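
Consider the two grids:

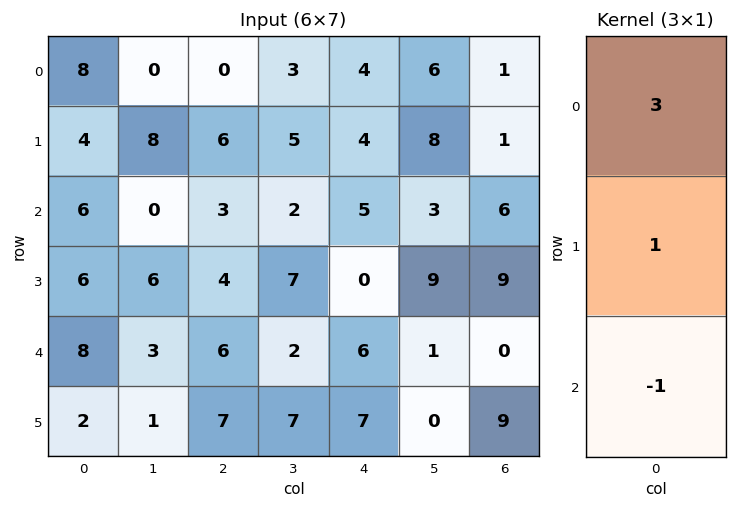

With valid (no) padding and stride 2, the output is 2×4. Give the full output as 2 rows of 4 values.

Output[0,0]: The receptive field on the input at this output position is [8 / 4 / 6]. Elementwise product with the kernel and sum: 8·3 + 4·1 + 6·-1.

22 3 11 -2
16 7 9 27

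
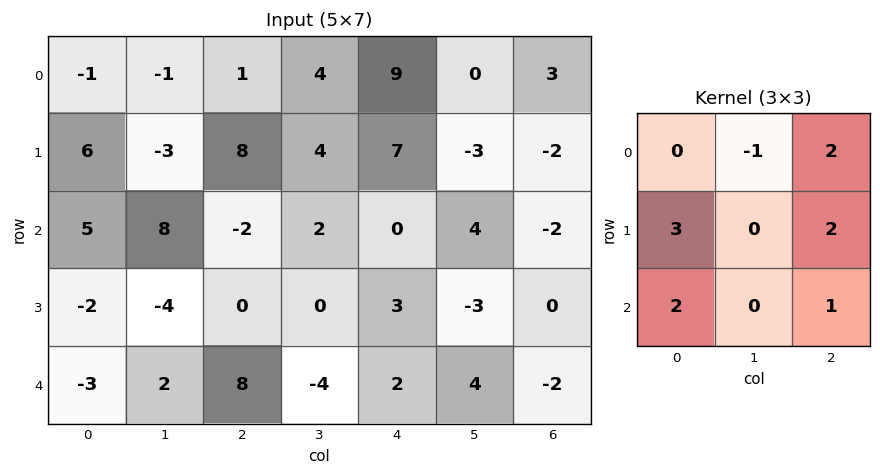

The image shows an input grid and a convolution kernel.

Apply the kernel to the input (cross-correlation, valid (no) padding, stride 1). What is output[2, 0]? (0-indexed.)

The receptive field on the input at this output position is [5 8 -2 / -2 -4 0 / -3 2 8]. Elementwise product with the kernel and sum: 8·-1 + -2·2 + -2·3 + 0·2 + -3·2 + 8·1.

-16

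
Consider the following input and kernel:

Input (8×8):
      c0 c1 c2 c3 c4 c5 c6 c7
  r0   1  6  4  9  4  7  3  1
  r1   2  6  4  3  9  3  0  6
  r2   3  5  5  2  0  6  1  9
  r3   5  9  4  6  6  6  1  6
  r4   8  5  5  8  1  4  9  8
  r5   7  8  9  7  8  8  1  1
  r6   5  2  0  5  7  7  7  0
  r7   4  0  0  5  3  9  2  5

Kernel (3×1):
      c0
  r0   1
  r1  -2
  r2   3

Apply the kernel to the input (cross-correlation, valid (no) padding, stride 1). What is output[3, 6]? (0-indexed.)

The receptive field on the input at this output position is [1 / 9 / 1]. Elementwise product with the kernel and sum: 1·1 + 9·-2 + 1·3.

-14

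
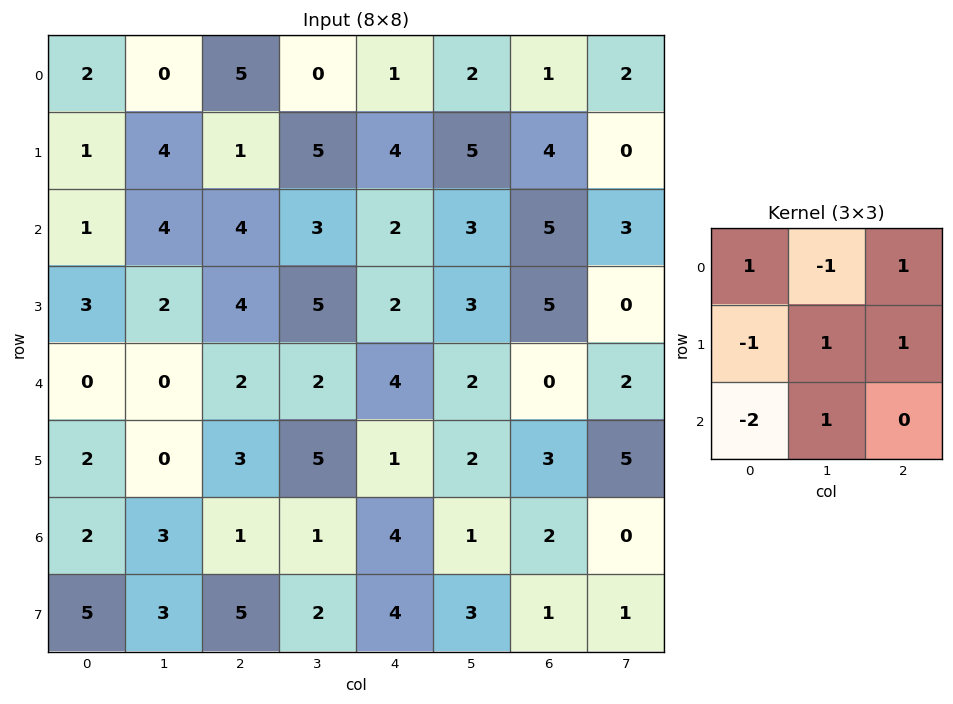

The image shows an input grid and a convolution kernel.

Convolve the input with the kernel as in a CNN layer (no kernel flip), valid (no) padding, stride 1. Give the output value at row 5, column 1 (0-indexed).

0

The receptive field on the input at this output position is [0 3 5 / 3 1 1 / 3 5 2]. Elementwise product with the kernel and sum: 0·1 + 3·-1 + 5·1 + 3·-1 + 1·1 + 1·1 + 3·-2 + 5·1.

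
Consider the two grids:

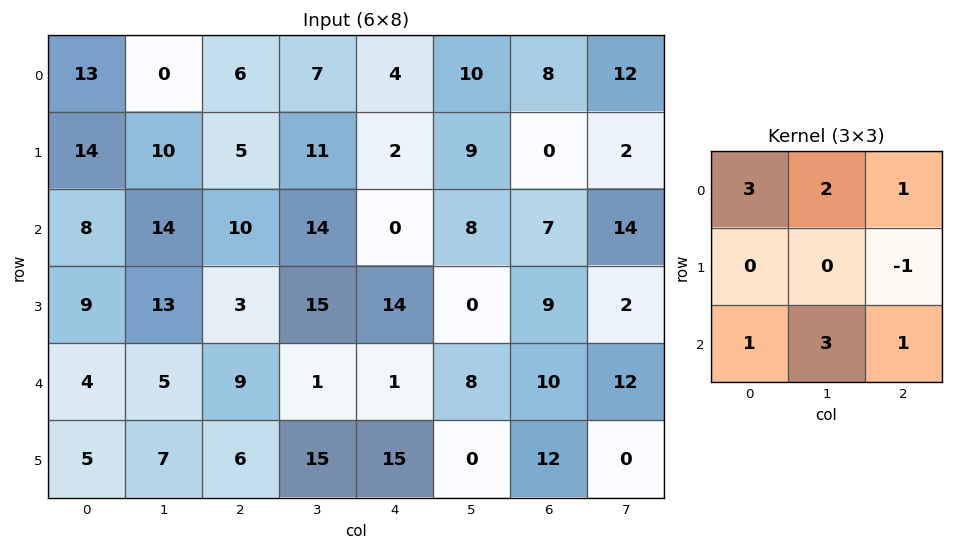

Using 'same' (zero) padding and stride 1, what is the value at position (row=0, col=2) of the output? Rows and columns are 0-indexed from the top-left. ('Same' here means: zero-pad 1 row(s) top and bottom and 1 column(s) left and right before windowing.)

29

The receptive field on the zero-padded input at this output position is [0 0 0 / 0 6 7 / 10 5 11]. Elementwise product with the kernel and sum: 0·3 + 0·2 + 0·1 + 7·-1 + 10·1 + 5·3 + 11·1.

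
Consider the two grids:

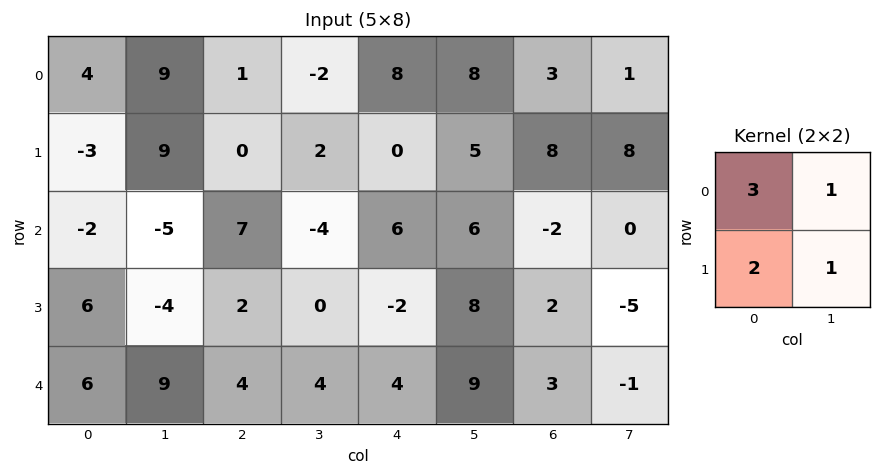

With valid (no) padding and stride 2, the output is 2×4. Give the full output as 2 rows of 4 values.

24 3 37 34
-3 21 28 -7

Output[0,0]: The receptive field on the input at this output position is [4 9 / -3 9]. Elementwise product with the kernel and sum: 4·3 + 9·1 + -3·2 + 9·1.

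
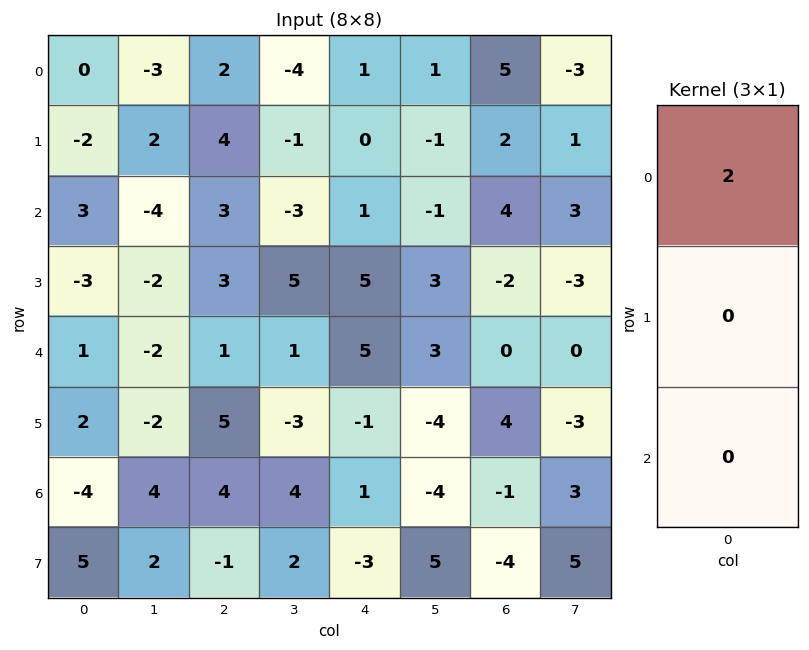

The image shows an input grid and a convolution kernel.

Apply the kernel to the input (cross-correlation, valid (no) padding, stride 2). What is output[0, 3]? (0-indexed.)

The receptive field on the input at this output position is [5 / 2 / 4]. Elementwise product with the kernel and sum: 5·2.

10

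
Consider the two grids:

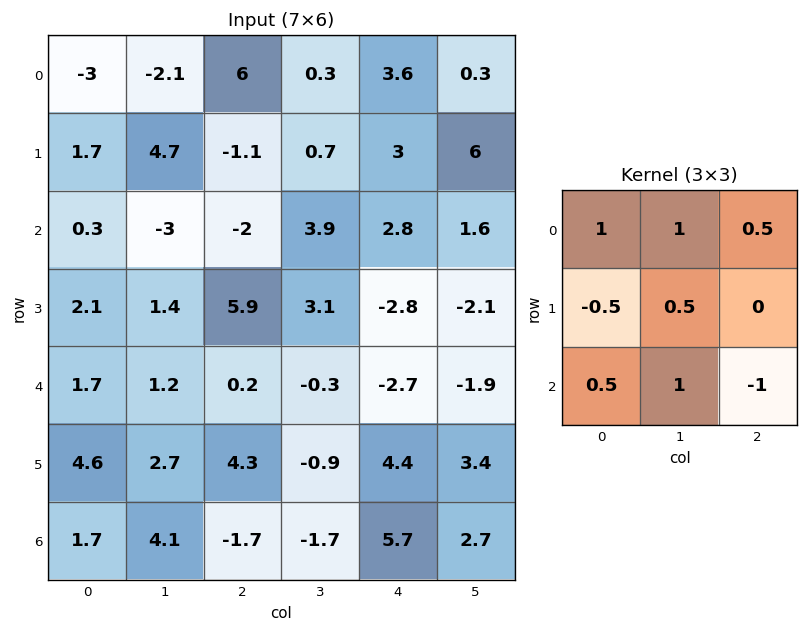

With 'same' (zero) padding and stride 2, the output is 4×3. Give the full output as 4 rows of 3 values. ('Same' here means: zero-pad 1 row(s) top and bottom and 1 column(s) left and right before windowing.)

-4.5 4.6 -1
4.9 7.95 7
5.55 14.9 -1.4
6.8 3.65 8.9

Output[0,0]: The receptive field on the zero-padded input at this output position is [0 0 0 / 0 -3 -2.1 / 0 1.7 4.7]. Elementwise product with the kernel and sum: 0·1 + 0·1 + 0·0.5 + 0·-0.5 + -3·0.5 + 0·0.5 + 1.7·1 + 4.7·-1.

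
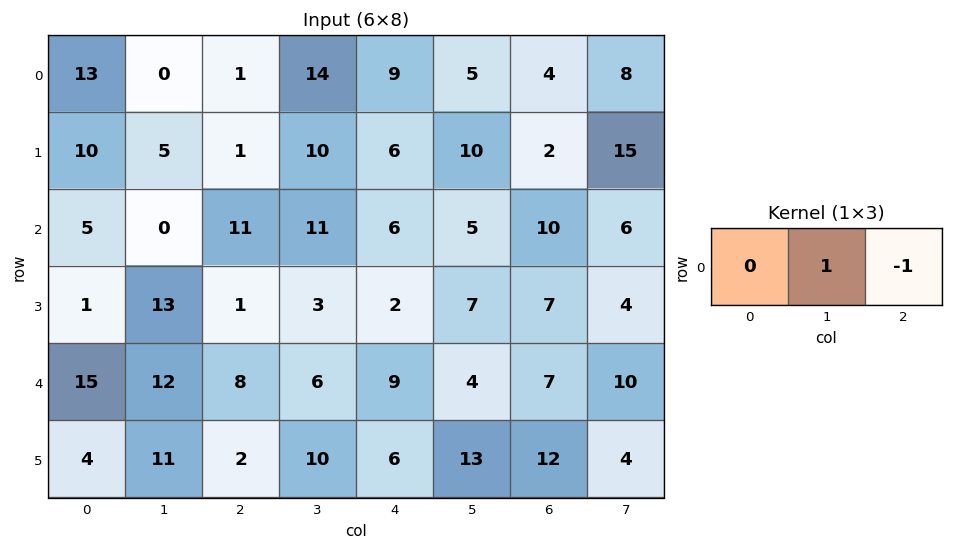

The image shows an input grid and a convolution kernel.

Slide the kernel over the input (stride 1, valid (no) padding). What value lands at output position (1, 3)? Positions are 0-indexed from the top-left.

-4

The receptive field on the input at this output position is [10 6 10]. Elementwise product with the kernel and sum: 6·1 + 10·-1.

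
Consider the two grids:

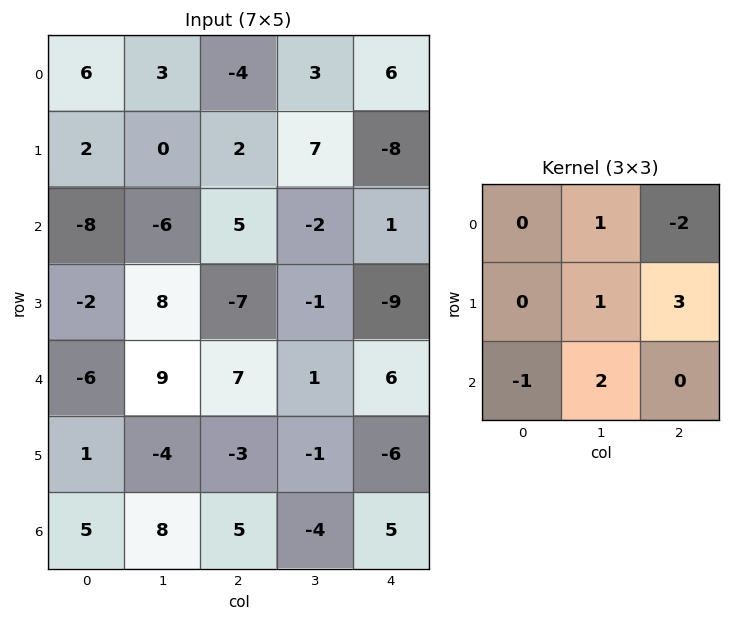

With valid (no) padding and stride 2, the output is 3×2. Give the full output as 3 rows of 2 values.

Output[0,0]: The receptive field on the input at this output position is [6 3 -4 / 2 0 2 / -8 -6 5]. Elementwise product with the kernel and sum: 3·1 + -4·-2 + 0·1 + 2·3 + -8·-1 + -6·2.

13 -35
-5 -37
-7 -43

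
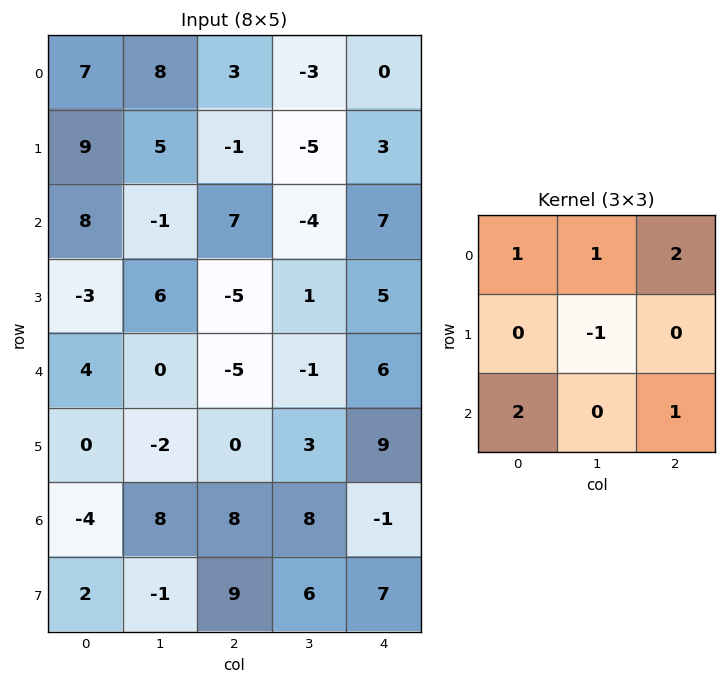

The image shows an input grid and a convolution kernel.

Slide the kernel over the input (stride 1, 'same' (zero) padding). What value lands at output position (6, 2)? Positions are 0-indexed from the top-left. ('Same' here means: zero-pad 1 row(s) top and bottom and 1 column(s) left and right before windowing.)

0

The receptive field on the zero-padded input at this output position is [-2 0 3 / 8 8 8 / -1 9 6]. Elementwise product with the kernel and sum: -2·1 + 0·1 + 3·2 + 8·-1 + -1·2 + 6·1.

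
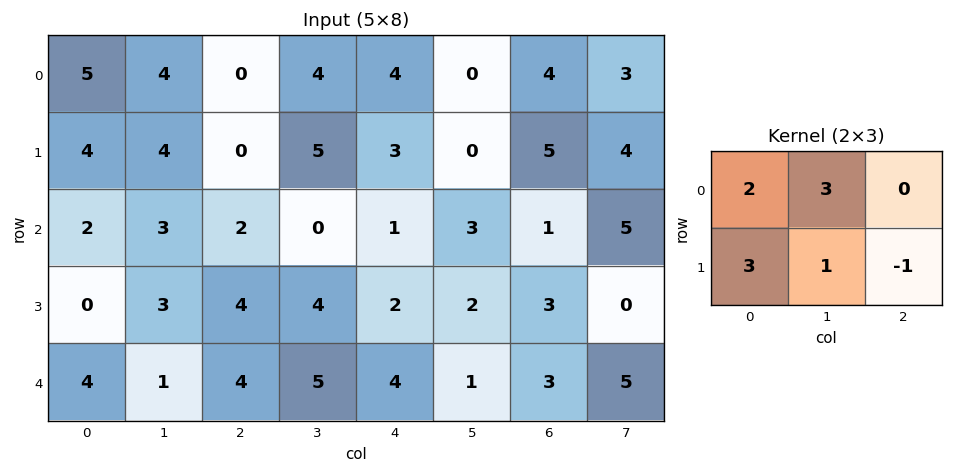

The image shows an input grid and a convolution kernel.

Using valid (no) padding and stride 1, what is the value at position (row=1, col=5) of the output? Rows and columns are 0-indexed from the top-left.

20

The receptive field on the input at this output position is [0 5 4 / 3 1 5]. Elementwise product with the kernel and sum: 0·2 + 5·3 + 3·3 + 1·1 + 5·-1.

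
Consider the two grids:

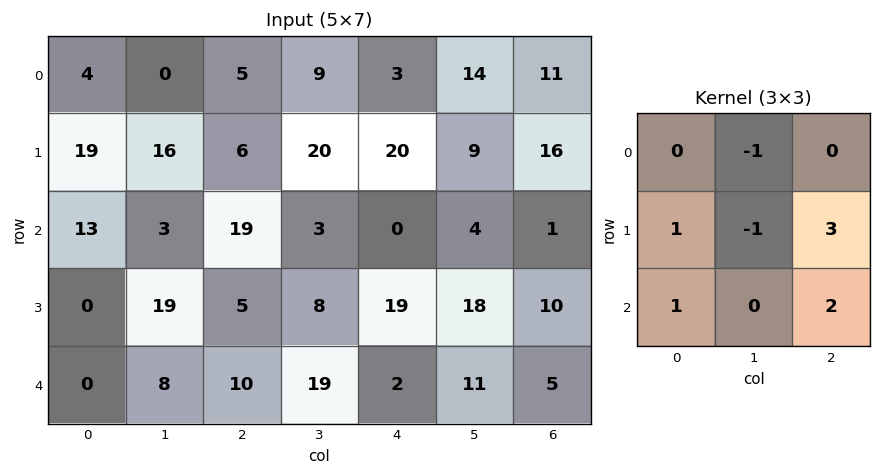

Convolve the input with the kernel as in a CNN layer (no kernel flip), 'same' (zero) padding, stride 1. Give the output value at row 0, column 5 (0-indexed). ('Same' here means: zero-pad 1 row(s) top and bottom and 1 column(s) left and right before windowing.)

74

The receptive field on the zero-padded input at this output position is [0 0 0 / 3 14 11 / 20 9 16]. Elementwise product with the kernel and sum: 0·-1 + 3·1 + 14·-1 + 11·3 + 20·1 + 16·2.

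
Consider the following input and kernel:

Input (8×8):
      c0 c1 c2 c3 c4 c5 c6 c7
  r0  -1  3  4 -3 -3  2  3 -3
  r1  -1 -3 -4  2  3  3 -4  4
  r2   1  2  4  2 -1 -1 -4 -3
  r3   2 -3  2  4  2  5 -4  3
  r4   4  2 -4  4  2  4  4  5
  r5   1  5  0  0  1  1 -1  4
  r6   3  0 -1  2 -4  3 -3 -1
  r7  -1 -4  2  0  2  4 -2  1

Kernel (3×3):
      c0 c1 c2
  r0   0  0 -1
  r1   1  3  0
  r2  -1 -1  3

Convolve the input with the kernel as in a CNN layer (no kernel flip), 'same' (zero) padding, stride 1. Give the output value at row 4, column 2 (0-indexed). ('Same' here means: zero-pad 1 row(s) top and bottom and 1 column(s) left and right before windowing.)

The receptive field on the zero-padded input at this output position is [-3 2 4 / 2 -4 4 / 5 0 0]. Elementwise product with the kernel and sum: 4·-1 + 2·1 + -4·3 + 5·-1 + 0·-1 + 0·3.

-19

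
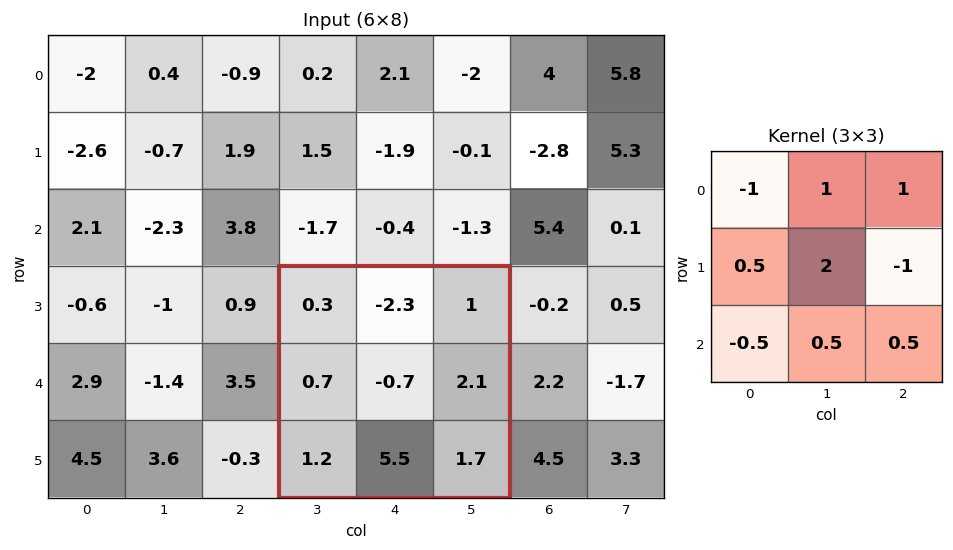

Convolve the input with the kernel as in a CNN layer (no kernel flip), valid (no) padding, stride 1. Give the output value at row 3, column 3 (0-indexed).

The receptive field on the input at this output position is [0.3 -2.3 1 / 0.7 -0.7 2.1 / 1.2 5.5 1.7]. Elementwise product with the kernel and sum: 0.3·-1 + -2.3·1 + 1·1 + 0.7·0.5 + -0.7·2 + 2.1·-1 + 1.2·-0.5 + 5.5·0.5 + 1.7·0.5.

-1.75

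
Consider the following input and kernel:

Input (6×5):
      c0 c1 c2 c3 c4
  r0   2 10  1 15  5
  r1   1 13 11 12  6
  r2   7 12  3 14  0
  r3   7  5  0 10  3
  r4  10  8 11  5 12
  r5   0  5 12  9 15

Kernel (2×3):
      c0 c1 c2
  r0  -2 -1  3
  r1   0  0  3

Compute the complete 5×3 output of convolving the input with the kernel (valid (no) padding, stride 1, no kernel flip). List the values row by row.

Output[0,0]: The receptive field on the input at this output position is [2 10 1 / 1 13 11]. Elementwise product with the kernel and sum: 2·-2 + 10·-1 + 1·3 + 11·3.

22 60 16
27 41 -16
-17 45 -11
14 35 35
41 15 54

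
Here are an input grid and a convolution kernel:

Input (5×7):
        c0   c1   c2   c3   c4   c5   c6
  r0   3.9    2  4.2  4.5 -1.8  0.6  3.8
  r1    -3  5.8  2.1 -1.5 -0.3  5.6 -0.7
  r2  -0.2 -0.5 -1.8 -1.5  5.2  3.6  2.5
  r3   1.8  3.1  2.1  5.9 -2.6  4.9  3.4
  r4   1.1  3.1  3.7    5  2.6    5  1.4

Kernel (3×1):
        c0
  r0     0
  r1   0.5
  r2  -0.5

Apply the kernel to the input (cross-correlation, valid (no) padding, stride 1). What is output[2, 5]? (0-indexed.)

-0.05

The receptive field on the input at this output position is [3.6 / 4.9 / 5]. Elementwise product with the kernel and sum: 4.9·0.5 + 5·-0.5.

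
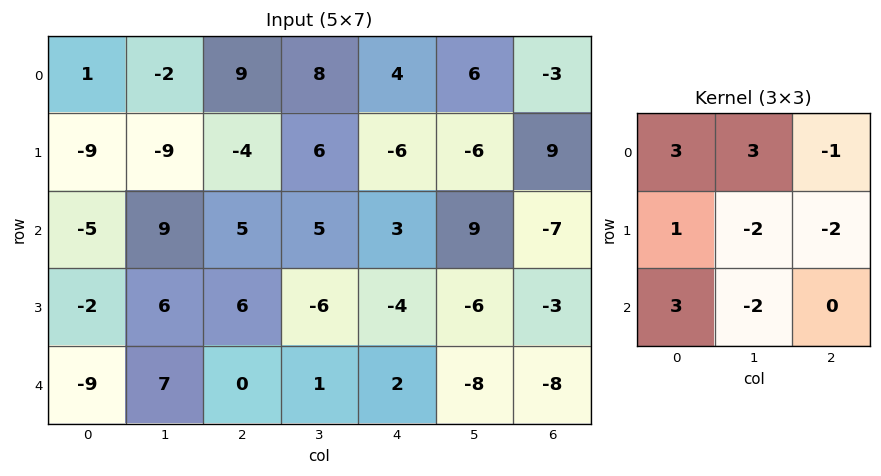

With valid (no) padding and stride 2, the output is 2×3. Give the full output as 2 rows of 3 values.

Output[0,0]: The receptive field on the input at this output position is [1 -2 9 / -9 -9 -4 / -5 9 5]. Elementwise product with the kernel and sum: 1·3 + -2·3 + 9·-1 + -9·1 + -9·-2 + -4·-2 + -5·3 + 9·-2.
Output[0,1]: The receptive field on the input at this output position is [9 8 4 / -4 6 -6 / 5 5 3]. Elementwise product with the kernel and sum: 9·3 + 8·3 + 4·-1 + -4·1 + 6·-2 + -6·-2 + 5·3 + 5·-2.

-28 48 12
-60 51 79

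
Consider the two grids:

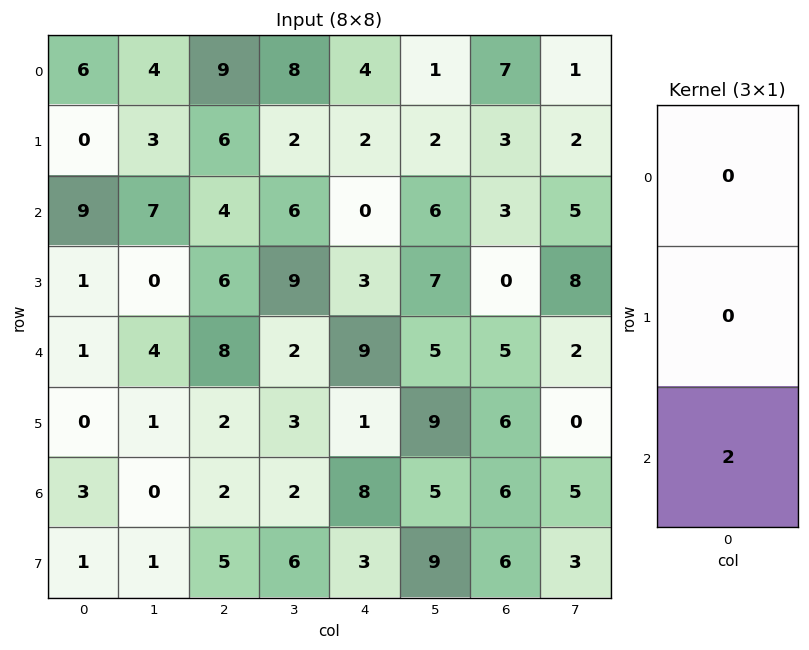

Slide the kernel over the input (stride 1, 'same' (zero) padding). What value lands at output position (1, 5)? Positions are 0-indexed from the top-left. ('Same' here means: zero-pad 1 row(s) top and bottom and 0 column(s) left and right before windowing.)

The receptive field on the zero-padded input at this output position is [1 / 2 / 6]. Elementwise product with the kernel and sum: 6·2.

12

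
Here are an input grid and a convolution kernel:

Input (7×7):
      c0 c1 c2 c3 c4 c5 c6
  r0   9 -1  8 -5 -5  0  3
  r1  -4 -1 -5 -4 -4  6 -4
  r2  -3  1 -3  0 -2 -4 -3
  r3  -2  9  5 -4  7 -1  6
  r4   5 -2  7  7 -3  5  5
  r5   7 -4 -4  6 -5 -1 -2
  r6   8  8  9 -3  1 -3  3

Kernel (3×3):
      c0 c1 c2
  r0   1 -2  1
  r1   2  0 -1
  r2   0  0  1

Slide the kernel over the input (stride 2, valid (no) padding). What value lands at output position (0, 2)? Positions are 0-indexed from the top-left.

-9

The receptive field on the input at this output position is [-5 0 3 / -4 6 -4 / -2 -4 -3]. Elementwise product with the kernel and sum: -5·1 + 0·-2 + 3·1 + -4·2 + -4·-1 + -3·1.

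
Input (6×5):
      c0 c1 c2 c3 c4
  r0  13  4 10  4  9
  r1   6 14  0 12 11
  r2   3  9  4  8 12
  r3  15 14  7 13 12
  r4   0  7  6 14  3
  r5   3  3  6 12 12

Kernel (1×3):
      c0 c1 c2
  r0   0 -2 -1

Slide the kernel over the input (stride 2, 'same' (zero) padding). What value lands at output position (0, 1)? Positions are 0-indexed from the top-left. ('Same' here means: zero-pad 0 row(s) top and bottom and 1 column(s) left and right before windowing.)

-24

The receptive field on the zero-padded input at this output position is [4 10 4]. Elementwise product with the kernel and sum: 10·-2 + 4·-1.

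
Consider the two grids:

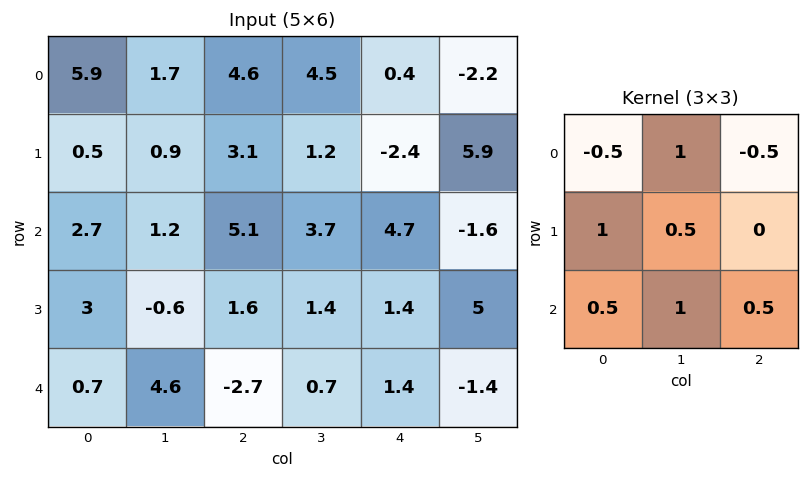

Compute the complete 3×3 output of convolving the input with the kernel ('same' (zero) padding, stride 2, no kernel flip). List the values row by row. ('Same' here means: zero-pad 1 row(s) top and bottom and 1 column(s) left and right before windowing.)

3.9 8.15 5.85
4.1 7.8 4.7
3.65 4.45 -0.4

Output[0,0]: The receptive field on the zero-padded input at this output position is [0 0 0 / 0 5.9 1.7 / 0 0.5 0.9]. Elementwise product with the kernel and sum: 0·-0.5 + 0·1 + 0·-0.5 + 0·1 + 5.9·0.5 + 0·0.5 + 0.5·1 + 0.9·0.5.
Output[0,1]: The receptive field on the zero-padded input at this output position is [0 0 0 / 1.7 4.6 4.5 / 0.9 3.1 1.2]. Elementwise product with the kernel and sum: 0·-0.5 + 0·1 + 0·-0.5 + 1.7·1 + 4.6·0.5 + 0.9·0.5 + 3.1·1 + 1.2·0.5.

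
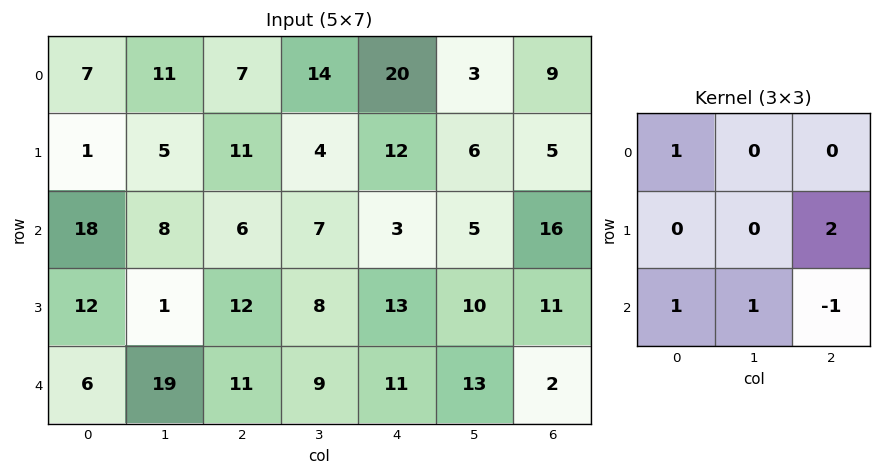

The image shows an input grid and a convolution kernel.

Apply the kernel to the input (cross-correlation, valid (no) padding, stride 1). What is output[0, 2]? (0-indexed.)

41

The receptive field on the input at this output position is [7 14 20 / 11 4 12 / 6 7 3]. Elementwise product with the kernel and sum: 7·1 + 12·2 + 6·1 + 7·1 + 3·-1.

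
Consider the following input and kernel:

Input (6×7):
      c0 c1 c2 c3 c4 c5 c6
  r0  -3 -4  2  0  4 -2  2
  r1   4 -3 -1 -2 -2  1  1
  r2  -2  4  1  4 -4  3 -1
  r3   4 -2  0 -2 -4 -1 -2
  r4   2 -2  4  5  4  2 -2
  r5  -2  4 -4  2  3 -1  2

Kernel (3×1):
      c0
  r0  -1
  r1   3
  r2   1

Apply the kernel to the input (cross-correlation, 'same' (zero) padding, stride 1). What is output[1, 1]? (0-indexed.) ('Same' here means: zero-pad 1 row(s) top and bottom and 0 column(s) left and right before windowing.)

The receptive field on the zero-padded input at this output position is [-4 / -3 / 4]. Elementwise product with the kernel and sum: -4·-1 + -3·3 + 4·1.

-1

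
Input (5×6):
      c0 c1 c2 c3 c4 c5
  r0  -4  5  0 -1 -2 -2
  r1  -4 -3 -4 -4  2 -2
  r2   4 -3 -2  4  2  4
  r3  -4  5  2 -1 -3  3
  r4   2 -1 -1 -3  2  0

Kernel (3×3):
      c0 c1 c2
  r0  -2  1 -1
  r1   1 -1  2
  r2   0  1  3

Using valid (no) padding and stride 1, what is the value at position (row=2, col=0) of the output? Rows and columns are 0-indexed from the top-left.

-18

The receptive field on the input at this output position is [4 -3 -2 / -4 5 2 / 2 -1 -1]. Elementwise product with the kernel and sum: 4·-2 + -3·1 + -2·-1 + -4·1 + 5·-1 + 2·2 + -1·1 + -1·3.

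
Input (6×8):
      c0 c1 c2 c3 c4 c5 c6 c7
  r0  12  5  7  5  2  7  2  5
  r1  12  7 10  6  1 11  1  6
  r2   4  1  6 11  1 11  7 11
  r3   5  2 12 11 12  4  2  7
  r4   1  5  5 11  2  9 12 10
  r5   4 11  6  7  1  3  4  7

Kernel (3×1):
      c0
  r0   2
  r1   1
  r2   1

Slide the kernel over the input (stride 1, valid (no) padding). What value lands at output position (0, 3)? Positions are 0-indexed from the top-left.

27

The receptive field on the input at this output position is [5 / 6 / 11]. Elementwise product with the kernel and sum: 5·2 + 6·1 + 11·1.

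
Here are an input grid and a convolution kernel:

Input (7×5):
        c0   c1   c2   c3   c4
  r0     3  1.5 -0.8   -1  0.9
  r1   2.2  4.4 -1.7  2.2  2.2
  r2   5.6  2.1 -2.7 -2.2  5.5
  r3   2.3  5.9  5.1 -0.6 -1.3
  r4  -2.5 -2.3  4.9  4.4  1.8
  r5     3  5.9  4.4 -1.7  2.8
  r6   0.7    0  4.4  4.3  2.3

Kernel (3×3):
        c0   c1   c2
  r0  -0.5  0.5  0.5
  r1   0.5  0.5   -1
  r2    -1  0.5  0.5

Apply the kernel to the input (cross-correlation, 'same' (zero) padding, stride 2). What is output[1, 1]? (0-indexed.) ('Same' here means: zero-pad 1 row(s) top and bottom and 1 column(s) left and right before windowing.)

-3.7

The receptive field on the zero-padded input at this output position is [4.4 -1.7 2.2 / 2.1 -2.7 -2.2 / 5.9 5.1 -0.6]. Elementwise product with the kernel and sum: 4.4·-0.5 + -1.7·0.5 + 2.2·0.5 + 2.1·0.5 + -2.7·0.5 + -2.2·-1 + 5.9·-1 + 5.1·0.5 + -0.6·0.5.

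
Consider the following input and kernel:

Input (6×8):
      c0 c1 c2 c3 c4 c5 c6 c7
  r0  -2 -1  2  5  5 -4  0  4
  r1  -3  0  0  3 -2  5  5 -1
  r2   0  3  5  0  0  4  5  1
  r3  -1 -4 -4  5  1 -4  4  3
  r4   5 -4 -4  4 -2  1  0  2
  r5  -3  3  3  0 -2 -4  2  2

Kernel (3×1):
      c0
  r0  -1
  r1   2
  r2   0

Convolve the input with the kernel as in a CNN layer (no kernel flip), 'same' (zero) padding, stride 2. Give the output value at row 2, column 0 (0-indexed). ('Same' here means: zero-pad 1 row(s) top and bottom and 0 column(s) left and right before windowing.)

11

The receptive field on the zero-padded input at this output position is [-1 / 5 / -3]. Elementwise product with the kernel and sum: -1·-1 + 5·2.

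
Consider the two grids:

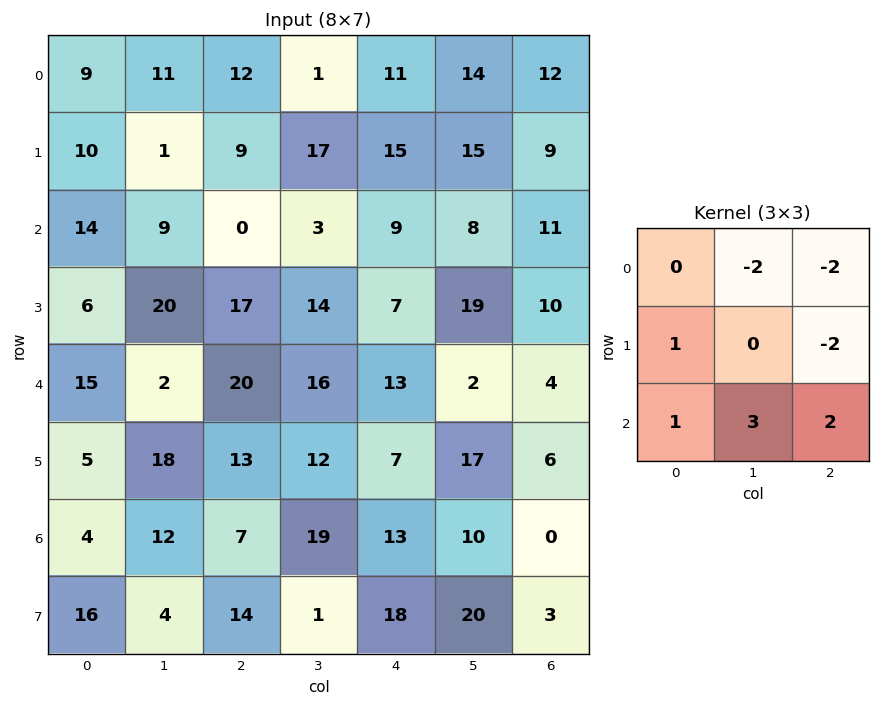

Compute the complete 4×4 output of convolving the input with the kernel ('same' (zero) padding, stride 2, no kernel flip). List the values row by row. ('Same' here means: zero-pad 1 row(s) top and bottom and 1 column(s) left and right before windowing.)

10 71 65 56
18 50 0 39
-5 -11 27 17
-14 -28 46 27

Output[0,0]: The receptive field on the zero-padded input at this output position is [0 0 0 / 0 9 11 / 0 10 1]. Elementwise product with the kernel and sum: 0·-2 + 0·-2 + 0·1 + 11·-2 + 0·1 + 10·3 + 1·2.
Output[0,1]: The receptive field on the zero-padded input at this output position is [0 0 0 / 11 12 1 / 1 9 17]. Elementwise product with the kernel and sum: 0·-2 + 0·-2 + 11·1 + 1·-2 + 1·1 + 9·3 + 17·2.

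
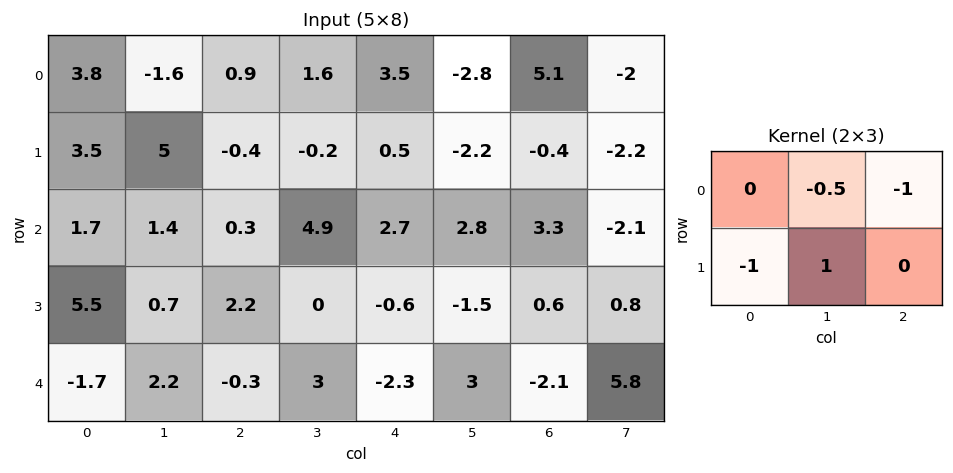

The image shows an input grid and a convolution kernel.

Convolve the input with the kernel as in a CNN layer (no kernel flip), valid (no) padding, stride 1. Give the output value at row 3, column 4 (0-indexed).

The receptive field on the input at this output position is [-0.6 -1.5 0.6 / -2.3 3 -2.1]. Elementwise product with the kernel and sum: -1.5·-0.5 + 0.6·-1 + -2.3·-1 + 3·1.

5.45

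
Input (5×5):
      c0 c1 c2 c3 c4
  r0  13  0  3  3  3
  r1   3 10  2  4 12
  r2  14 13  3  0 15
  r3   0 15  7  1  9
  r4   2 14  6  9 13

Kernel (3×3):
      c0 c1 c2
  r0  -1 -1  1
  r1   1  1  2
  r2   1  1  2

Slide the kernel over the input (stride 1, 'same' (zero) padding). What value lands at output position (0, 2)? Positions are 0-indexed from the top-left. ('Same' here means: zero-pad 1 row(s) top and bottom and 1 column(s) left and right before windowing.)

The receptive field on the zero-padded input at this output position is [0 0 0 / 0 3 3 / 10 2 4]. Elementwise product with the kernel and sum: 0·-1 + 0·-1 + 0·1 + 0·1 + 3·1 + 3·2 + 10·1 + 2·1 + 4·2.

29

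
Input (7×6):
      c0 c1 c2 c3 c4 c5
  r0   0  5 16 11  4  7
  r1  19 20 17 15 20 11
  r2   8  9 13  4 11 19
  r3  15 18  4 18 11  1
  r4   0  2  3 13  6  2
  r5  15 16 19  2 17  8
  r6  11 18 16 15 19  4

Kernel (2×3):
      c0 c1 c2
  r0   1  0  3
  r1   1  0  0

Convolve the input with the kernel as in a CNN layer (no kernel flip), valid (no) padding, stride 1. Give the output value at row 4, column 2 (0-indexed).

40

The receptive field on the input at this output position is [3 13 6 / 19 2 17]. Elementwise product with the kernel and sum: 3·1 + 6·3 + 19·1.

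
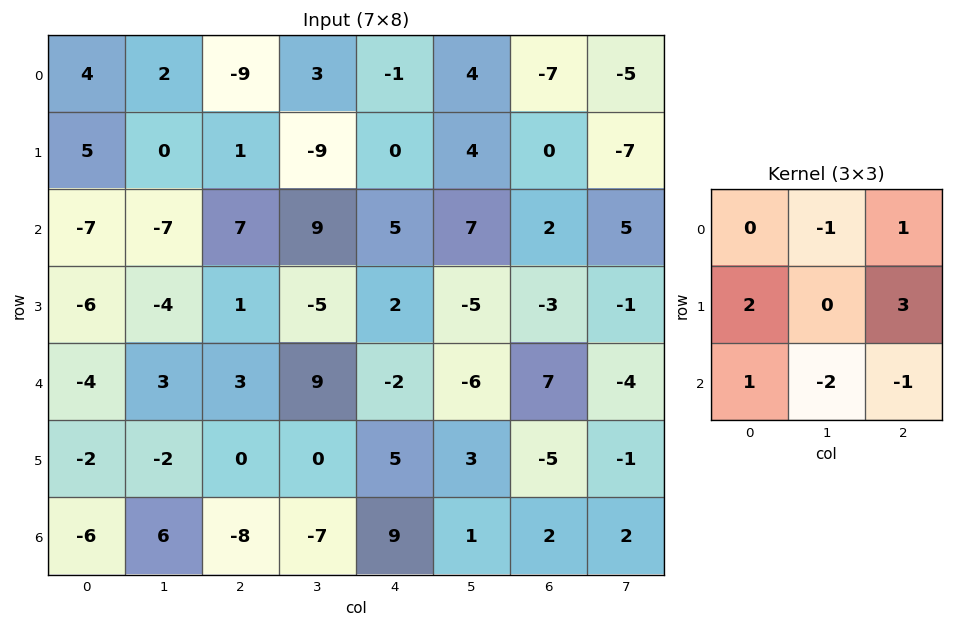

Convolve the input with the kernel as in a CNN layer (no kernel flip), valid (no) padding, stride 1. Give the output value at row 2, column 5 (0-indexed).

-26

The receptive field on the input at this output position is [7 2 5 / -5 -3 -1 / -6 7 -4]. Elementwise product with the kernel and sum: 2·-1 + 5·1 + -5·2 + -1·3 + -6·1 + 7·-2 + -4·-1.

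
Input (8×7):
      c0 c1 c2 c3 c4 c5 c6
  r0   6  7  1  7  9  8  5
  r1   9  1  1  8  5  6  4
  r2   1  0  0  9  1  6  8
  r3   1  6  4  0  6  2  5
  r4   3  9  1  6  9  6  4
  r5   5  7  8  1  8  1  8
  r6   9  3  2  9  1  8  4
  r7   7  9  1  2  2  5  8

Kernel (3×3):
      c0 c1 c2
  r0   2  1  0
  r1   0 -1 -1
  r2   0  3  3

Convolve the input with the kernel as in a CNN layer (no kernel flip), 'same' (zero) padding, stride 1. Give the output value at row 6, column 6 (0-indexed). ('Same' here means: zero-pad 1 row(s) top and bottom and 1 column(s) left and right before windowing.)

30

The receptive field on the zero-padded input at this output position is [1 8 0 / 8 4 0 / 5 8 0]. Elementwise product with the kernel and sum: 1·2 + 8·1 + 4·-1 + 0·-1 + 8·3 + 0·3.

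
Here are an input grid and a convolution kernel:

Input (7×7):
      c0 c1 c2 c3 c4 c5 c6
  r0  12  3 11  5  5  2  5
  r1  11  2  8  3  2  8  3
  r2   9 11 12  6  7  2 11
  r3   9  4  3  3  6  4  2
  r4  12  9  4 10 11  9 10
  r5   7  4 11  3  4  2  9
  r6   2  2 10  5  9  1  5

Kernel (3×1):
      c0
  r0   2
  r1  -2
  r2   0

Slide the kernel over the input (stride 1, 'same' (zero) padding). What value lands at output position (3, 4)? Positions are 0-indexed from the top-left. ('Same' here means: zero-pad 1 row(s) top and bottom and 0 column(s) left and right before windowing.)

The receptive field on the zero-padded input at this output position is [7 / 6 / 11]. Elementwise product with the kernel and sum: 7·2 + 6·-2.

2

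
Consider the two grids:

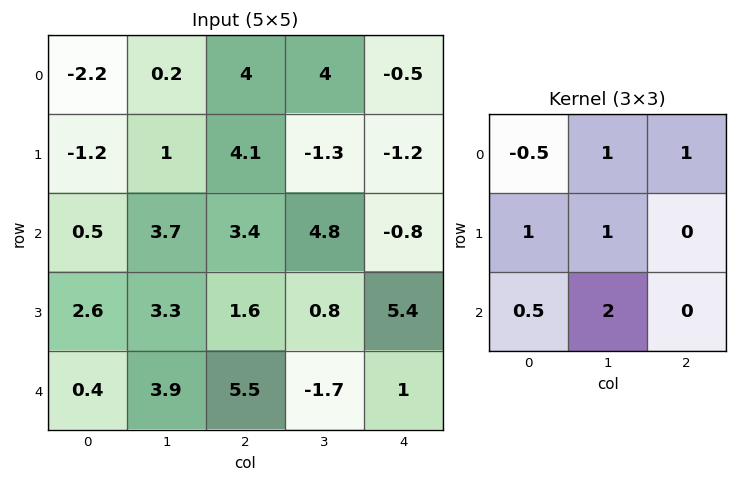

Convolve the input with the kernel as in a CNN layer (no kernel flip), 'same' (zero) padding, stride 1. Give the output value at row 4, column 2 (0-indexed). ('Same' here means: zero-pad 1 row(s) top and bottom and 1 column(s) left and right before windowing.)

The receptive field on the zero-padded input at this output position is [3.3 1.6 0.8 / 3.9 5.5 -1.7 / 0 0 0]. Elementwise product with the kernel and sum: 3.3·-0.5 + 1.6·1 + 0.8·1 + 3.9·1 + 5.5·1 + 0·0.5 + 0·2.

10.15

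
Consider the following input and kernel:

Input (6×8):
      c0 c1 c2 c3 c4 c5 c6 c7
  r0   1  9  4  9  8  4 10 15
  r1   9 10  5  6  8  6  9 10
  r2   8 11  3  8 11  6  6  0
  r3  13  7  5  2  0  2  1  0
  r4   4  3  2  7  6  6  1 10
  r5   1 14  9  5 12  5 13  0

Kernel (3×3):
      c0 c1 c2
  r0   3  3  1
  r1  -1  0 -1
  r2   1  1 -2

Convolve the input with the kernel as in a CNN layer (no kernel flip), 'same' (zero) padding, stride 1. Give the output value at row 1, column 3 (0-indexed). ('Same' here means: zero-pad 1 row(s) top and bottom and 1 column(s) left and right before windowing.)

The receptive field on the zero-padded input at this output position is [4 9 8 / 5 6 8 / 3 8 11]. Elementwise product with the kernel and sum: 4·3 + 9·3 + 8·1 + 5·-1 + 8·-1 + 3·1 + 8·1 + 11·-2.

23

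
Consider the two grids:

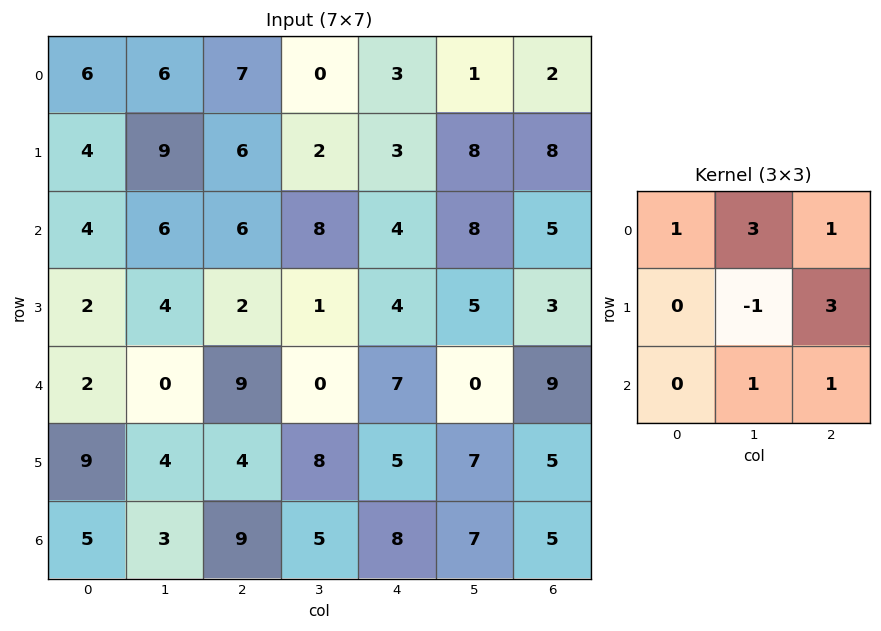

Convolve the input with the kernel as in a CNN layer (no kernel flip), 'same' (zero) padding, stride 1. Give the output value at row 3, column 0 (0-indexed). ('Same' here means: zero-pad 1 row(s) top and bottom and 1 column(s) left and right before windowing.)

The receptive field on the zero-padded input at this output position is [0 4 6 / 0 2 4 / 0 2 0]. Elementwise product with the kernel and sum: 0·1 + 4·3 + 6·1 + 2·-1 + 4·3 + 2·1 + 0·1.

30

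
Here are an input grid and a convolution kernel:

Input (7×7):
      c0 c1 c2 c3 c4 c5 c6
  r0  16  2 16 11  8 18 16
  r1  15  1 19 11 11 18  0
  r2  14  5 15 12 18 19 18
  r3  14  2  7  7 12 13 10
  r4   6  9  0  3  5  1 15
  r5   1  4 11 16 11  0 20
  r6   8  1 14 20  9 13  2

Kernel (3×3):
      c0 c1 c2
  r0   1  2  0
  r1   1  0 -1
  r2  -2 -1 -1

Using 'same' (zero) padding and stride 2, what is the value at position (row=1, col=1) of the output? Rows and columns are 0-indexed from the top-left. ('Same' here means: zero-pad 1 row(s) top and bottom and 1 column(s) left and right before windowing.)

14

The receptive field on the zero-padded input at this output position is [1 19 11 / 5 15 12 / 2 7 7]. Elementwise product with the kernel and sum: 1·1 + 19·2 + 5·1 + 12·-1 + 2·-2 + 7·-1 + 7·-1.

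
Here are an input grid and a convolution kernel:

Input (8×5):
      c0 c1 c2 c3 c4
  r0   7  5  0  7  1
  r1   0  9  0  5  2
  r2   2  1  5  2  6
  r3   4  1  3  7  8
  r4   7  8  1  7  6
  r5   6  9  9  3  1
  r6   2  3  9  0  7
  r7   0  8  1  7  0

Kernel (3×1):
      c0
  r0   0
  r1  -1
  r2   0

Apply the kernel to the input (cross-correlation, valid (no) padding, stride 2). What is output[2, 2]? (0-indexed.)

The receptive field on the input at this output position is [6 / 1 / 7]. Elementwise product with the kernel and sum: 1·-1.

-1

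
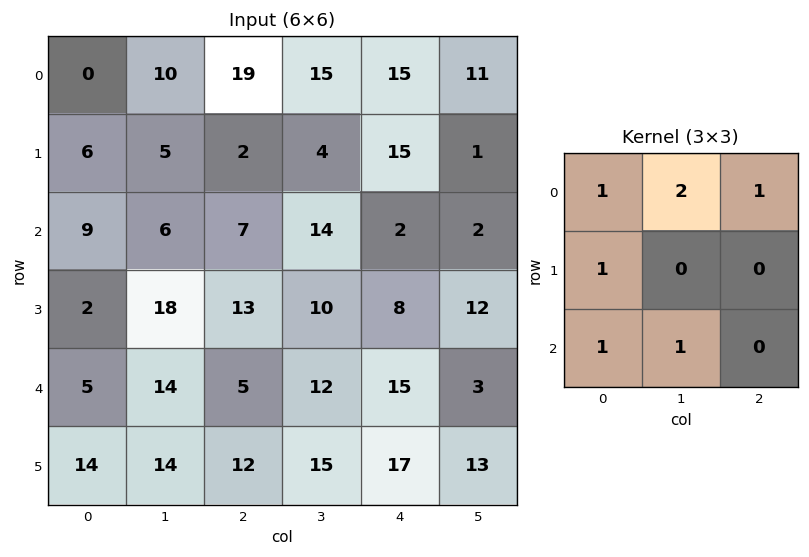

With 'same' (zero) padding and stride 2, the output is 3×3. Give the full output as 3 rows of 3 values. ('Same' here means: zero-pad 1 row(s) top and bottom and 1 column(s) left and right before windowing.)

6 17 34
19 50 67
36 94 82

Output[0,0]: The receptive field on the zero-padded input at this output position is [0 0 0 / 0 0 10 / 0 6 5]. Elementwise product with the kernel and sum: 0·1 + 0·2 + 0·1 + 0·1 + 0·1 + 6·1.
Output[0,1]: The receptive field on the zero-padded input at this output position is [0 0 0 / 10 19 15 / 5 2 4]. Elementwise product with the kernel and sum: 0·1 + 0·2 + 0·1 + 10·1 + 5·1 + 2·1.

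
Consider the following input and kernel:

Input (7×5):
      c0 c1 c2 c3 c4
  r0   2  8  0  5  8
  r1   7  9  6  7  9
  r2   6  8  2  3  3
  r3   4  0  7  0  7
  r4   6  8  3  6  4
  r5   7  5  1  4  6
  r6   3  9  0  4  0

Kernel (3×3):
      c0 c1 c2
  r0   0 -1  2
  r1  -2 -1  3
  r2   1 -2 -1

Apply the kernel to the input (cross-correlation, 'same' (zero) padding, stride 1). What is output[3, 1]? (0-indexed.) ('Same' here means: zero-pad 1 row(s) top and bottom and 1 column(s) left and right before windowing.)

-4

The receptive field on the zero-padded input at this output position is [6 8 2 / 4 0 7 / 6 8 3]. Elementwise product with the kernel and sum: 8·-1 + 2·2 + 4·-2 + 0·-1 + 7·3 + 6·1 + 8·-2 + 3·-1.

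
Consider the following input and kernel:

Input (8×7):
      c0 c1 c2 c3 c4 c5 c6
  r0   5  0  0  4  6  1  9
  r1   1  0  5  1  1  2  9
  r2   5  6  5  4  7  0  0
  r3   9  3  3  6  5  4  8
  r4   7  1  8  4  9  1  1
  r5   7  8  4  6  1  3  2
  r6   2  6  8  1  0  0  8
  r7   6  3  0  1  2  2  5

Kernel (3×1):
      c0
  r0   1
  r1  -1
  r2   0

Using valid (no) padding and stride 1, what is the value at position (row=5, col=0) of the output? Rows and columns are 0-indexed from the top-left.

5

The receptive field on the input at this output position is [7 / 2 / 6]. Elementwise product with the kernel and sum: 7·1 + 2·-1.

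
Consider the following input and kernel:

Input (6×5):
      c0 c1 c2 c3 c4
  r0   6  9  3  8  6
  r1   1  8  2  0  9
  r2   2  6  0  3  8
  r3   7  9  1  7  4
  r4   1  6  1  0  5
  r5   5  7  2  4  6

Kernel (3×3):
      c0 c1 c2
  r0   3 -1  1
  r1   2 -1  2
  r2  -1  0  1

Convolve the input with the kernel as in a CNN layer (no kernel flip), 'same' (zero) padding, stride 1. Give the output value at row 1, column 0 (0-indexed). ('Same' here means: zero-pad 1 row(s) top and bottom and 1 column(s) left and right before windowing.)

The receptive field on the zero-padded input at this output position is [0 6 9 / 0 1 8 / 0 2 6]. Elementwise product with the kernel and sum: 0·3 + 6·-1 + 9·1 + 0·2 + 1·-1 + 8·2 + 0·-1 + 6·1.

24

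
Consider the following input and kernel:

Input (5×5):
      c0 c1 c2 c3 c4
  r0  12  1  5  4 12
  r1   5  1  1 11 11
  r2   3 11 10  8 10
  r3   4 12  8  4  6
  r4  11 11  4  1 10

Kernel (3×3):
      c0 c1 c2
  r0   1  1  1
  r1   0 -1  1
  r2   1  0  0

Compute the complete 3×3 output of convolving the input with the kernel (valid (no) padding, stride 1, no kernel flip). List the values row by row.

Output[0,0]: The receptive field on the input at this output position is [12 1 5 / 5 1 1 / 3 11 10]. Elementwise product with the kernel and sum: 12·1 + 1·1 + 5·1 + 1·-1 + 1·1 + 3·1.

21 31 31
10 23 33
31 36 34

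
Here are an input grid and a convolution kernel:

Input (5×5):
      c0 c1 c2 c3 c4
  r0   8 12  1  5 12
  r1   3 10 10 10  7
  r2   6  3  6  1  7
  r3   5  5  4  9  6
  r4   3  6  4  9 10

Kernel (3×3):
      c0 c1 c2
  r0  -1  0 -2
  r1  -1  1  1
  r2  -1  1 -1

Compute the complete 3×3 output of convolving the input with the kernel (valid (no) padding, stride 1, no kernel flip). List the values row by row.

Output[0,0]: The receptive field on the input at this output position is [8 12 1 / 3 10 10 / 6 3 6]. Elementwise product with the kernel and sum: 8·-1 + 1·-2 + 3·-1 + 10·1 + 10·1 + 6·-1 + 3·1 + 6·-1.
Output[0,1]: The receptive field on the input at this output position is [12 1 5 / 10 10 10 / 3 6 1]. Elementwise product with the kernel and sum: 12·-1 + 5·-2 + 10·-1 + 10·1 + 10·1 + 3·-1 + 6·1 + 1·-1.

-2 -10 -30
-24 -36 -23
-15 -8 -14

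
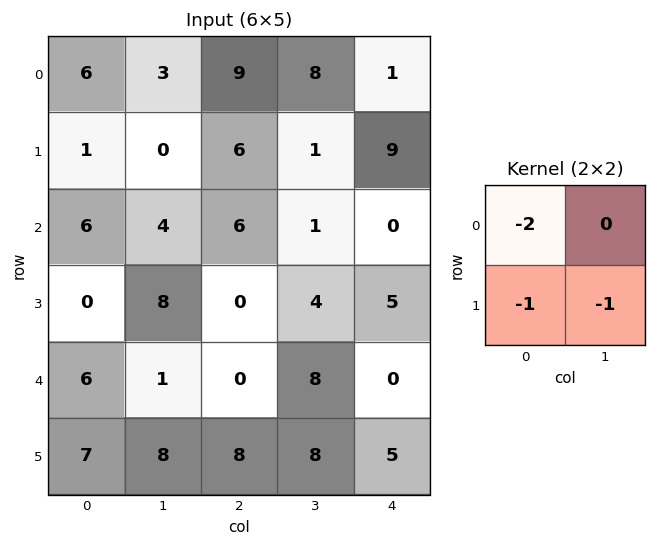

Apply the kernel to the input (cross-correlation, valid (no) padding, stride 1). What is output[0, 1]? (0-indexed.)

The receptive field on the input at this output position is [3 9 / 0 6]. Elementwise product with the kernel and sum: 3·-2 + 0·-1 + 6·-1.

-12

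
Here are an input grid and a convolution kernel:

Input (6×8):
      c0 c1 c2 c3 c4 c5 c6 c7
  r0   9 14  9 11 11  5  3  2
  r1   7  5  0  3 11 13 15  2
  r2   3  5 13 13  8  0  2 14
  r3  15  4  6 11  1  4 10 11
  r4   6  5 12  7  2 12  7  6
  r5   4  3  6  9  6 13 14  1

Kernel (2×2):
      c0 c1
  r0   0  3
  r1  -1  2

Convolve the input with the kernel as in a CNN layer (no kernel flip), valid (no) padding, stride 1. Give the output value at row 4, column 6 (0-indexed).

The receptive field on the input at this output position is [7 6 / 14 1]. Elementwise product with the kernel and sum: 6·3 + 14·-1 + 1·2.

6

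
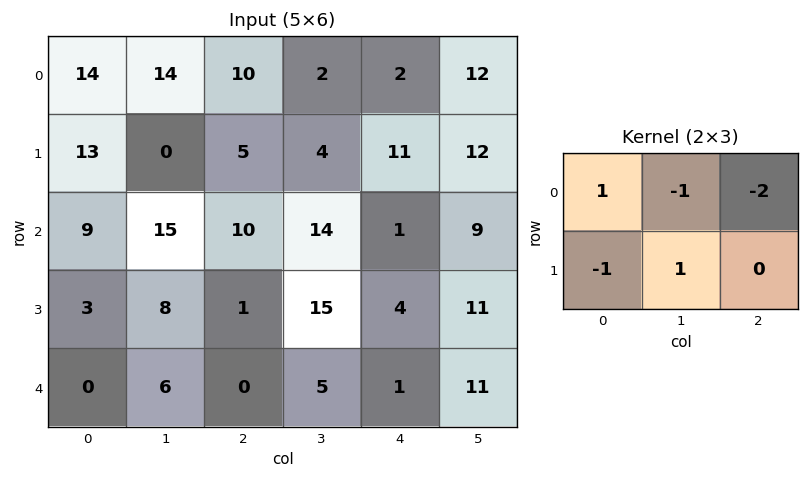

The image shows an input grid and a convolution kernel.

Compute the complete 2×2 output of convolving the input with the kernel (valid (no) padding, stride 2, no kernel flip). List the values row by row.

-33 3
-21 8

Output[0,0]: The receptive field on the input at this output position is [14 14 10 / 13 0 5]. Elementwise product with the kernel and sum: 14·1 + 14·-1 + 10·-2 + 13·-1 + 0·1.
Output[0,1]: The receptive field on the input at this output position is [10 2 2 / 5 4 11]. Elementwise product with the kernel and sum: 10·1 + 2·-1 + 2·-2 + 5·-1 + 4·1.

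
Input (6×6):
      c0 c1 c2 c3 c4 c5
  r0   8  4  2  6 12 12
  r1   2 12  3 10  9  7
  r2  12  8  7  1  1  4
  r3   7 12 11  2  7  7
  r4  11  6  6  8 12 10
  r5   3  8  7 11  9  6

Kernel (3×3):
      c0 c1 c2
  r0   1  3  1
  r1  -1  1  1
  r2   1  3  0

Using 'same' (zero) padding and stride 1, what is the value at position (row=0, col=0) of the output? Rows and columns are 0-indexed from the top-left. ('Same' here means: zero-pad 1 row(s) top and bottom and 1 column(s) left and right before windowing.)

18

The receptive field on the zero-padded input at this output position is [0 0 0 / 0 8 4 / 0 2 12]. Elementwise product with the kernel and sum: 0·1 + 0·3 + 0·1 + 0·-1 + 8·1 + 4·1 + 0·1 + 2·3.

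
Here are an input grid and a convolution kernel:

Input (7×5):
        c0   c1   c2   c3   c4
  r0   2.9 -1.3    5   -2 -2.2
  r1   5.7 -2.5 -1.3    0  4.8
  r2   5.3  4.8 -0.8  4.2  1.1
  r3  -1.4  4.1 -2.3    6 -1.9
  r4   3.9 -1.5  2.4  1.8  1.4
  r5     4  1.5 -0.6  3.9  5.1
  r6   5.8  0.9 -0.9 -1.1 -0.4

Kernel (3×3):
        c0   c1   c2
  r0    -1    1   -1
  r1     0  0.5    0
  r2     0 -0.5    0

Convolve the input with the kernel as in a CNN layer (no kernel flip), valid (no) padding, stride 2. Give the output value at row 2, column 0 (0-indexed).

The receptive field on the input at this output position is [3.9 -1.5 2.4 / 4 1.5 -0.6 / 5.8 0.9 -0.9]. Elementwise product with the kernel and sum: 3.9·-1 + -1.5·1 + 2.4·-1 + 1.5·0.5 + 0.9·-0.5.

-7.5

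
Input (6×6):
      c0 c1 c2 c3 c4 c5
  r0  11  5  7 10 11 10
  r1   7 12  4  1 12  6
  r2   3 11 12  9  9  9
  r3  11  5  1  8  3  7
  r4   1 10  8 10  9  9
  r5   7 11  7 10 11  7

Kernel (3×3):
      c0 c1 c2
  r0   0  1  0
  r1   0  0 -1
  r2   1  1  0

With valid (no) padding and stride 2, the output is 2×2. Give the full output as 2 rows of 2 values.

Output[0,0]: The receptive field on the input at this output position is [11 5 7 / 7 12 4 / 3 11 12]. Elementwise product with the kernel and sum: 5·1 + 4·-1 + 3·1 + 11·1.

15 19
21 24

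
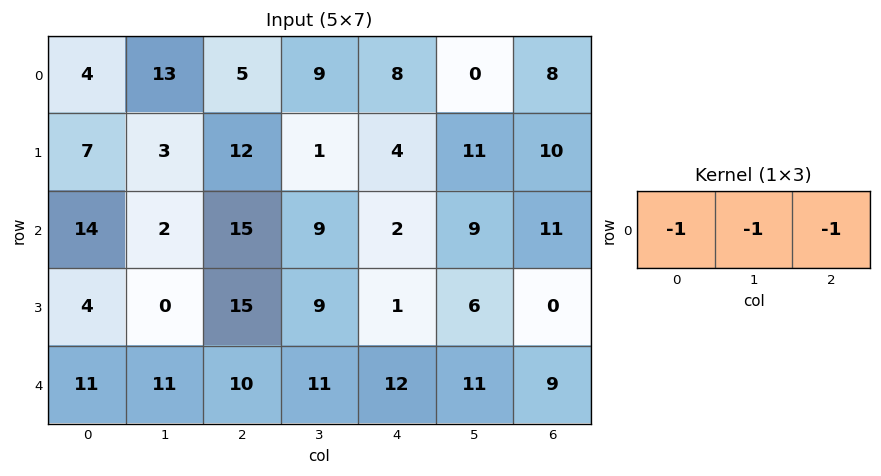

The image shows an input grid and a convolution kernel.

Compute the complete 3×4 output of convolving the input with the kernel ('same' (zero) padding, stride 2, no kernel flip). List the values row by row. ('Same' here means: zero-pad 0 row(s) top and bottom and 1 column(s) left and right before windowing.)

Output[0,0]: The receptive field on the zero-padded input at this output position is [0 4 13]. Elementwise product with the kernel and sum: 0·-1 + 4·-1 + 13·-1.

-17 -27 -17 -8
-16 -26 -20 -20
-22 -32 -34 -20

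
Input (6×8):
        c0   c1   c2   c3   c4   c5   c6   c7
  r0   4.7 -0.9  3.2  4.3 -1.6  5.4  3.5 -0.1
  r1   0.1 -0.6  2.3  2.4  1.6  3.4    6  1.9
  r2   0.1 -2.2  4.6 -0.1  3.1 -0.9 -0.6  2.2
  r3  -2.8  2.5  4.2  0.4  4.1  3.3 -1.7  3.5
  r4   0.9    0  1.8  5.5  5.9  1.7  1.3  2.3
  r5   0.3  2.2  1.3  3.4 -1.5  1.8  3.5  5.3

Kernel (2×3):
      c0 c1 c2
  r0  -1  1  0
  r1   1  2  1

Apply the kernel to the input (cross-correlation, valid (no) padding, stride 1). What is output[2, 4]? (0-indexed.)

The receptive field on the input at this output position is [3.1 -0.9 -0.6 / 4.1 3.3 -1.7]. Elementwise product with the kernel and sum: 3.1·-1 + -0.9·1 + 4.1·1 + 3.3·2 + -1.7·1.

5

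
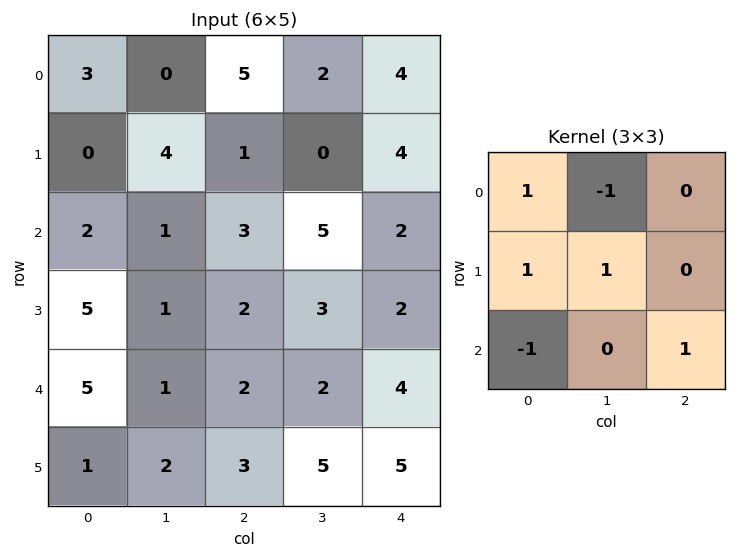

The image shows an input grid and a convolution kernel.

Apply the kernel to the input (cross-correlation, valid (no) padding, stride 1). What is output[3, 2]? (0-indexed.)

The receptive field on the input at this output position is [2 3 2 / 2 2 4 / 3 5 5]. Elementwise product with the kernel and sum: 2·1 + 3·-1 + 2·1 + 2·1 + 3·-1 + 5·1.

5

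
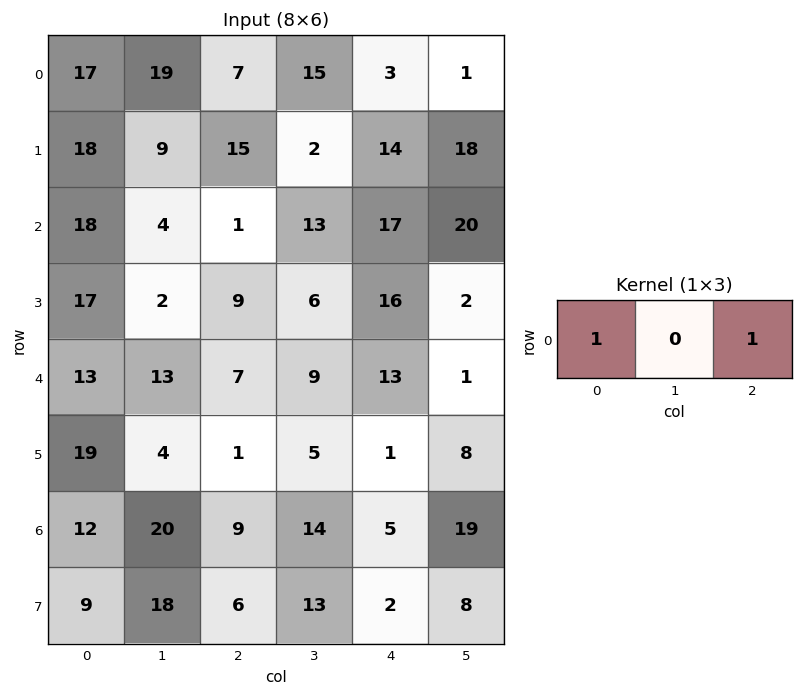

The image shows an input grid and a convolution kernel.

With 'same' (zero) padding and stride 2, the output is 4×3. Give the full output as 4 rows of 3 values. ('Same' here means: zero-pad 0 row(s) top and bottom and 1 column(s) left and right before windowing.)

19 34 16
4 17 33
13 22 10
20 34 33

Output[0,0]: The receptive field on the zero-padded input at this output position is [0 17 19]. Elementwise product with the kernel and sum: 0·1 + 19·1.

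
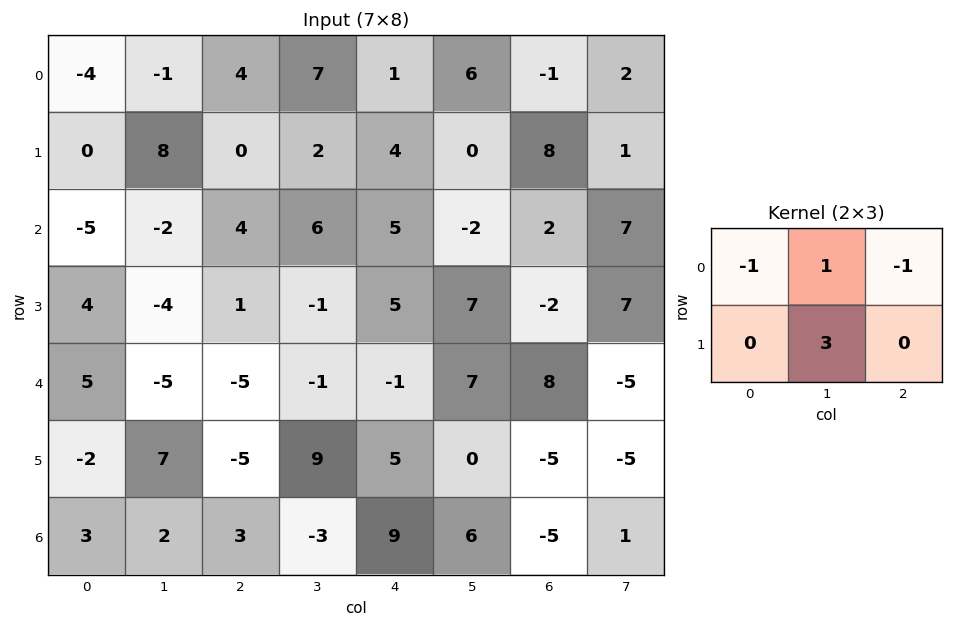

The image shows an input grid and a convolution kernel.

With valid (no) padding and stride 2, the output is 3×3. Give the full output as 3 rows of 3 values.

23 8 6
-13 -6 12
16 32 0

Output[0,0]: The receptive field on the input at this output position is [-4 -1 4 / 0 8 0]. Elementwise product with the kernel and sum: -4·-1 + -1·1 + 4·-1 + 8·3.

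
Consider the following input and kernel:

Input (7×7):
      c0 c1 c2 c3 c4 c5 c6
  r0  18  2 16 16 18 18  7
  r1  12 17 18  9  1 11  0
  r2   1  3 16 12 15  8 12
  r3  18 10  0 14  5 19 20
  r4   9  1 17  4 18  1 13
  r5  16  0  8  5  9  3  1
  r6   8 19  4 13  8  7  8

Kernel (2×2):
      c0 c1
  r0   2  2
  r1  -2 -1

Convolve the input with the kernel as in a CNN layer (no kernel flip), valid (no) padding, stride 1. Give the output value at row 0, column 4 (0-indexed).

The receptive field on the input at this output position is [18 18 / 1 11]. Elementwise product with the kernel and sum: 18·2 + 18·2 + 1·-2 + 11·-1.

59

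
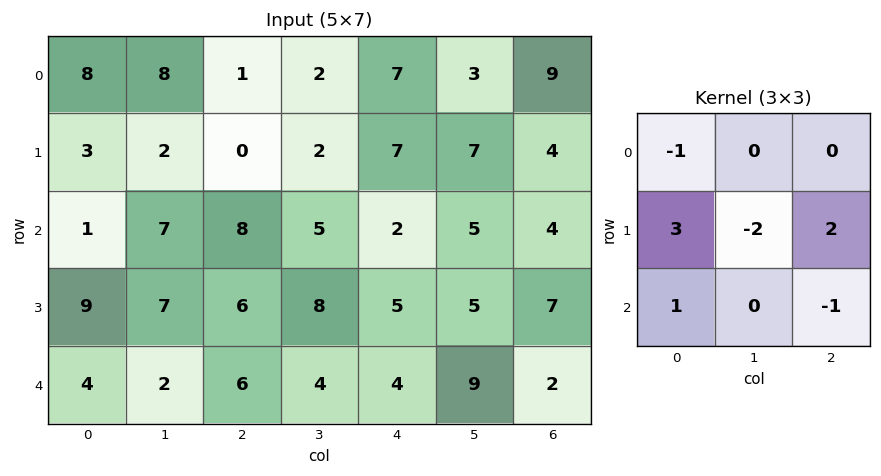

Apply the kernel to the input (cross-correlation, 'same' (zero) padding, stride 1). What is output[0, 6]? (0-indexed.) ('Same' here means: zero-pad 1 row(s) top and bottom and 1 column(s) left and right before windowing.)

-2

The receptive field on the zero-padded input at this output position is [0 0 0 / 3 9 0 / 7 4 0]. Elementwise product with the kernel and sum: 0·-1 + 3·3 + 9·-2 + 0·2 + 7·1 + 0·-1.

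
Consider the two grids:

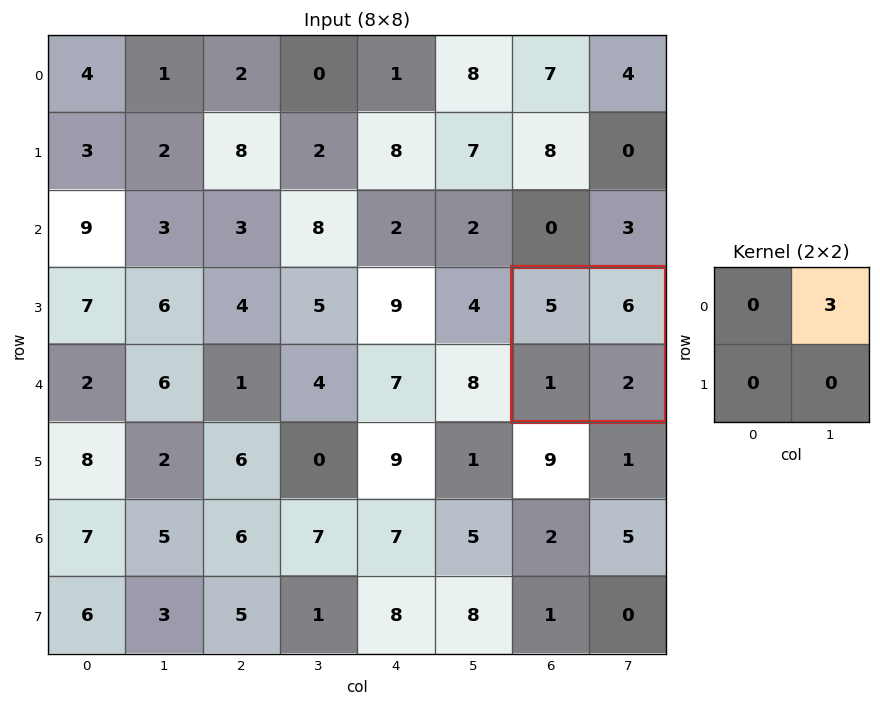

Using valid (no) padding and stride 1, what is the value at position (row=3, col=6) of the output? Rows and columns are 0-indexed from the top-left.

18

The receptive field on the input at this output position is [5 6 / 1 2]. Elementwise product with the kernel and sum: 6·3.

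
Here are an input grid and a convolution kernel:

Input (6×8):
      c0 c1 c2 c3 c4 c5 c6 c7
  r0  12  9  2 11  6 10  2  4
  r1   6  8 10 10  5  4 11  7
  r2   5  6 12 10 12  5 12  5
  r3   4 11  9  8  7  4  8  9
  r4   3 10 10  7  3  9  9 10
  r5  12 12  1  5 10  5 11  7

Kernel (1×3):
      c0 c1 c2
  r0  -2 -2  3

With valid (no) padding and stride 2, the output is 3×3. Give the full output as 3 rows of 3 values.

-36 -8 -26
14 -8 2
4 -25 3

Output[0,0]: The receptive field on the input at this output position is [12 9 2]. Elementwise product with the kernel and sum: 12·-2 + 9·-2 + 2·3.
Output[0,1]: The receptive field on the input at this output position is [2 11 6]. Elementwise product with the kernel and sum: 2·-2 + 11·-2 + 6·3.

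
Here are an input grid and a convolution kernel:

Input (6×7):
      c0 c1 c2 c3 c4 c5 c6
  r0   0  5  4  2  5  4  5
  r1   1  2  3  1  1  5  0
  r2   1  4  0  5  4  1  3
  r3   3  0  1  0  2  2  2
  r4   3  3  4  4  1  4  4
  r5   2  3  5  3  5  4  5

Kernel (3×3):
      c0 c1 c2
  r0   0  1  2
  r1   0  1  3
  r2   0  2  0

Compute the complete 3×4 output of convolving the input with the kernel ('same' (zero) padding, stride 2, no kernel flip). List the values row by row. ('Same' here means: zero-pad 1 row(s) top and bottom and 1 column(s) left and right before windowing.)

17 16 19 5
24 22 22 7
19 27 29 16

Output[0,0]: The receptive field on the zero-padded input at this output position is [0 0 0 / 0 0 5 / 0 1 2]. Elementwise product with the kernel and sum: 0·1 + 0·2 + 0·1 + 5·3 + 1·2.
Output[0,1]: The receptive field on the zero-padded input at this output position is [0 0 0 / 5 4 2 / 2 3 1]. Elementwise product with the kernel and sum: 0·1 + 0·2 + 4·1 + 2·3 + 3·2.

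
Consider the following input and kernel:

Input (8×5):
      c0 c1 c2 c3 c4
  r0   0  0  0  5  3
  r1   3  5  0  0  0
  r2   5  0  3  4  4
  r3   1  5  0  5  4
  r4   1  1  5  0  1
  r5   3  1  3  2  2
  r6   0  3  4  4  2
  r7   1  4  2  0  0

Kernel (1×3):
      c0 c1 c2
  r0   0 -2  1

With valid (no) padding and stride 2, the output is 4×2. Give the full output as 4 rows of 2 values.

Output[0,0]: The receptive field on the input at this output position is [0 0 0]. Elementwise product with the kernel and sum: 0·-2 + 0·1.

0 -7
3 -4
3 1
-2 -6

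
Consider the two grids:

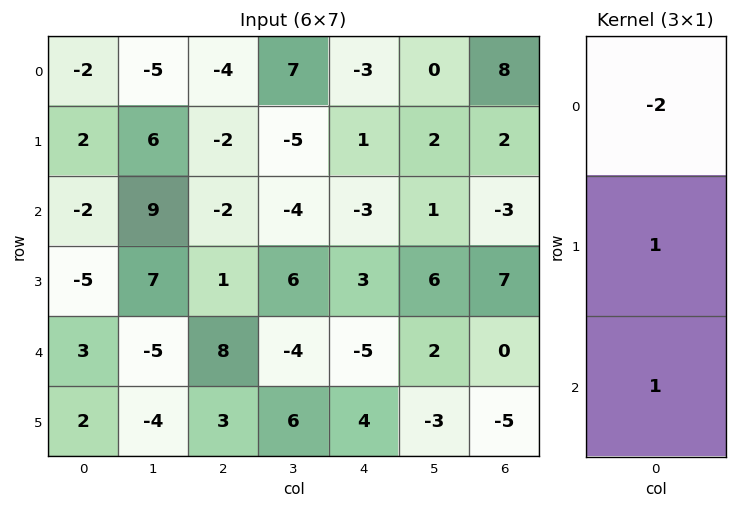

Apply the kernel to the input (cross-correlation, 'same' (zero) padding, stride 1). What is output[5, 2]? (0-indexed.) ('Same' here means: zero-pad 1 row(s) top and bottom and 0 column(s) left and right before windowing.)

The receptive field on the zero-padded input at this output position is [8 / 3 / 0]. Elementwise product with the kernel and sum: 8·-2 + 3·1 + 0·1.

-13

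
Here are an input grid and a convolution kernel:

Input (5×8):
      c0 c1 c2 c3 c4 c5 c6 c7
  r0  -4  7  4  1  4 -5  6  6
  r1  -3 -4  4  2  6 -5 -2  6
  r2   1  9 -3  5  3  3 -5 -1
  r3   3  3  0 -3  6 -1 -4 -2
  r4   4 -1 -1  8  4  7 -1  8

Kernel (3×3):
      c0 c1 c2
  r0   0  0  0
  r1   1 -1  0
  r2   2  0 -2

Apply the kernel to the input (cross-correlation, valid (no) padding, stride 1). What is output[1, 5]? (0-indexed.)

10

The receptive field on the input at this output position is [-5 -2 6 / 3 -5 -1 / -1 -4 -2]. Elementwise product with the kernel and sum: 3·1 + -5·-1 + -1·2 + -2·-2.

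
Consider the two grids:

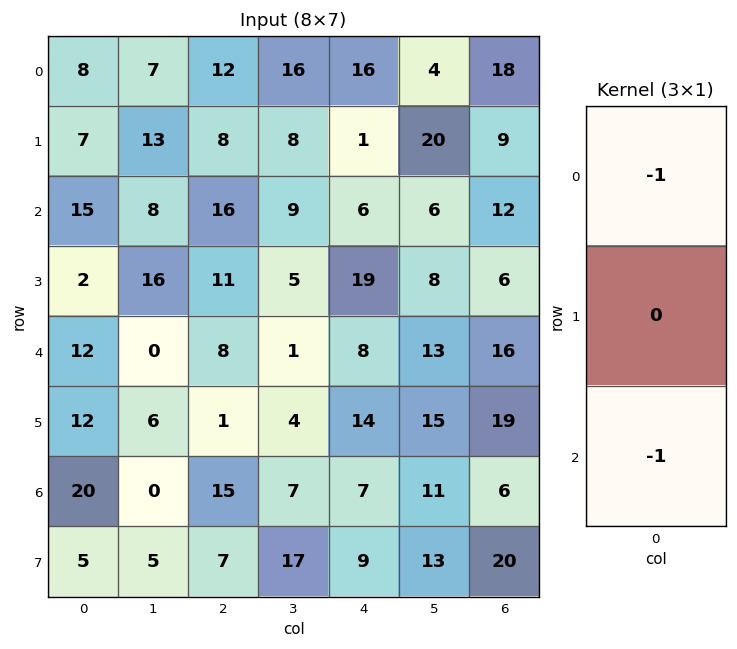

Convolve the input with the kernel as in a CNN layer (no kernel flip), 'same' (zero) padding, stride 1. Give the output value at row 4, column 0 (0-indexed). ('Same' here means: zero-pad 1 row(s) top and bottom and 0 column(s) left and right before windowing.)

-14

The receptive field on the zero-padded input at this output position is [2 / 12 / 12]. Elementwise product with the kernel and sum: 2·-1 + 12·-1.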